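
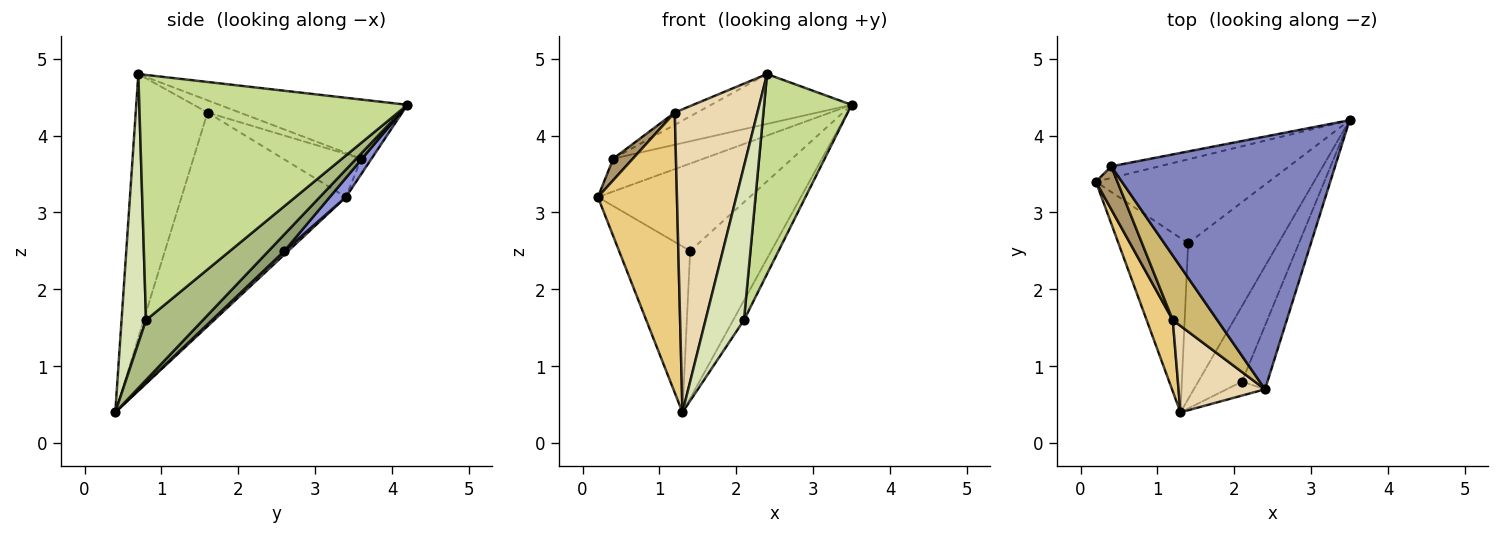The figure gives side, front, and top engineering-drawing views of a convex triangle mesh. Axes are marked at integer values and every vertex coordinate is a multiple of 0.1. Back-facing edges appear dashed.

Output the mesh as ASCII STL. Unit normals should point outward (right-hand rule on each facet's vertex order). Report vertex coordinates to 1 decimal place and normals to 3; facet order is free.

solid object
 facet normal -0.106 0.937 -0.332
  outer loop
   vertex 0.4 3.6 3.7
   vertex 3.5 4.2 4.4
   vertex 0.2 3.4 3.2
  endloop
 endfacet
 facet normal -0.251 0.187 0.950
  outer loop
   vertex 0.4 3.6 3.7
   vertex 2.4 0.7 4.8
   vertex 3.5 4.2 4.4
  endloop
 endfacet
 facet normal 0.077 0.719 -0.690
  outer loop
   vertex 1.4 2.6 2.5
   vertex 0.2 3.4 3.2
   vertex 3.5 4.2 4.4
  endloop
 endfacet
 facet normal 0.037 0.689 -0.724
  outer loop
   vertex 1.4 2.6 2.5
   vertex 1.3 0.4 0.4
   vertex 0.2 3.4 3.2
  endloop
 endfacet
 facet normal 0.132 0.681 -0.720
  outer loop
   vertex 1.4 2.6 2.5
   vertex 3.5 4.2 4.4
   vertex 1.3 0.4 0.4
  endloop
 endfacet
 facet normal 0.799 0.151 -0.583
  outer loop
   vertex 2.1 0.8 1.6
   vertex 1.3 0.4 0.4
   vertex 3.5 4.2 4.4
  endloop
 endfacet
 facet normal 0.946 -0.309 -0.098
  outer loop
   vertex 2.1 0.8 1.6
   vertex 3.5 4.2 4.4
   vertex 2.4 0.7 4.8
  endloop
 endfacet
 facet normal 0.535 -0.841 -0.076
  outer loop
   vertex 2.1 0.8 1.6
   vertex 2.4 0.7 4.8
   vertex 1.3 0.4 0.4
  endloop
 endfacet
 facet normal -0.873 -0.218 0.436
  outer loop
   vertex 1.2 1.6 4.3
   vertex 0.4 3.6 3.7
   vertex 0.2 3.4 3.2
  endloop
 endfacet
 facet normal -0.260 0.181 0.949
  outer loop
   vertex 1.2 1.6 4.3
   vertex 2.4 0.7 4.8
   vertex 0.4 3.6 3.7
  endloop
 endfacet
 facet normal -0.896 -0.431 0.110
  outer loop
   vertex 1.2 1.6 4.3
   vertex 0.2 3.4 3.2
   vertex 1.3 0.4 0.4
  endloop
 endfacet
 facet normal -0.641 -0.738 0.211
  outer loop
   vertex 1.2 1.6 4.3
   vertex 1.3 0.4 0.4
   vertex 2.4 0.7 4.8
  endloop
 endfacet
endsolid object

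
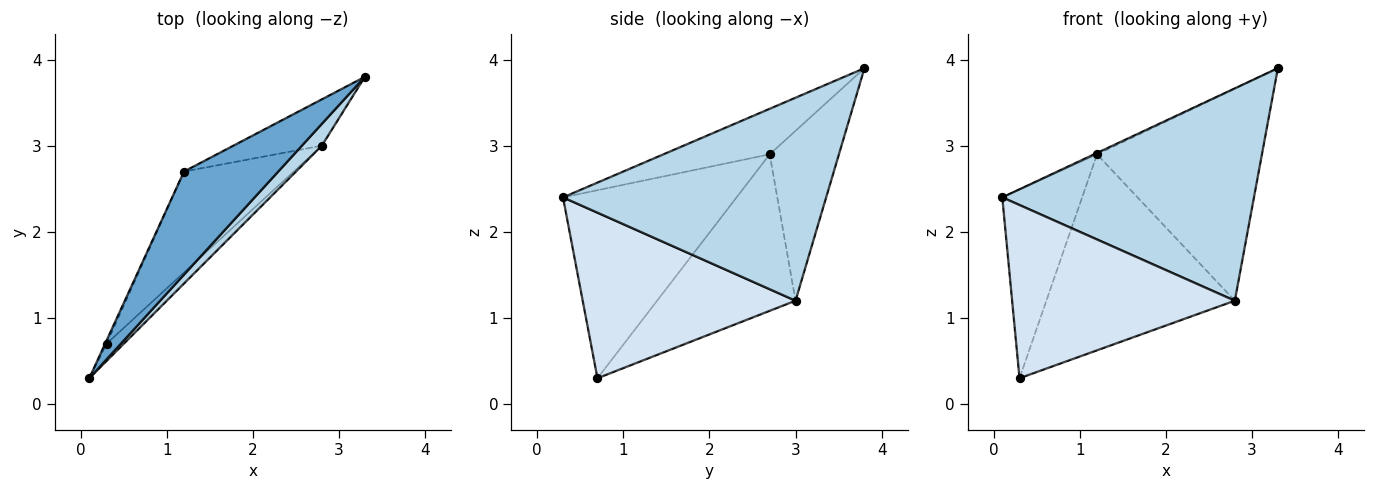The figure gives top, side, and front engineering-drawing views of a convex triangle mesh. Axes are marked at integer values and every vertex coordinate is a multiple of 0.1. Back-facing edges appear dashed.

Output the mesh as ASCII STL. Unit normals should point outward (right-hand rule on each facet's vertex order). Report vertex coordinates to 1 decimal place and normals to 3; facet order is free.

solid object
 facet normal -0.435 0.012 0.900
  outer loop
   vertex 1.2 2.7 2.9
   vertex 0.1 0.3 2.4
   vertex 3.3 3.8 3.9
  endloop
 endfacet
 facet normal -0.908 0.418 -0.007
  outer loop
   vertex 1.2 2.7 2.9
   vertex 0.3 0.7 0.3
   vertex 0.1 0.3 2.4
  endloop
 endfacet
 facet normal 0.721 -0.689 0.071
  outer loop
   vertex 2.8 3.0 1.2
   vertex 3.3 3.8 3.9
   vertex 0.1 0.3 2.4
  endloop
 endfacet
 facet normal 0.689 -0.721 -0.072
  outer loop
   vertex 2.8 3.0 1.2
   vertex 0.1 0.3 2.4
   vertex 0.3 0.7 0.3
  endloop
 endfacet
 facet normal -0.379 0.904 -0.198
  outer loop
   vertex 2.8 3.0 1.2
   vertex 1.2 2.7 2.9
   vertex 3.3 3.8 3.9
  endloop
 endfacet
 facet normal -0.547 0.744 -0.383
  outer loop
   vertex 2.8 3.0 1.2
   vertex 0.3 0.7 0.3
   vertex 1.2 2.7 2.9
  endloop
 endfacet
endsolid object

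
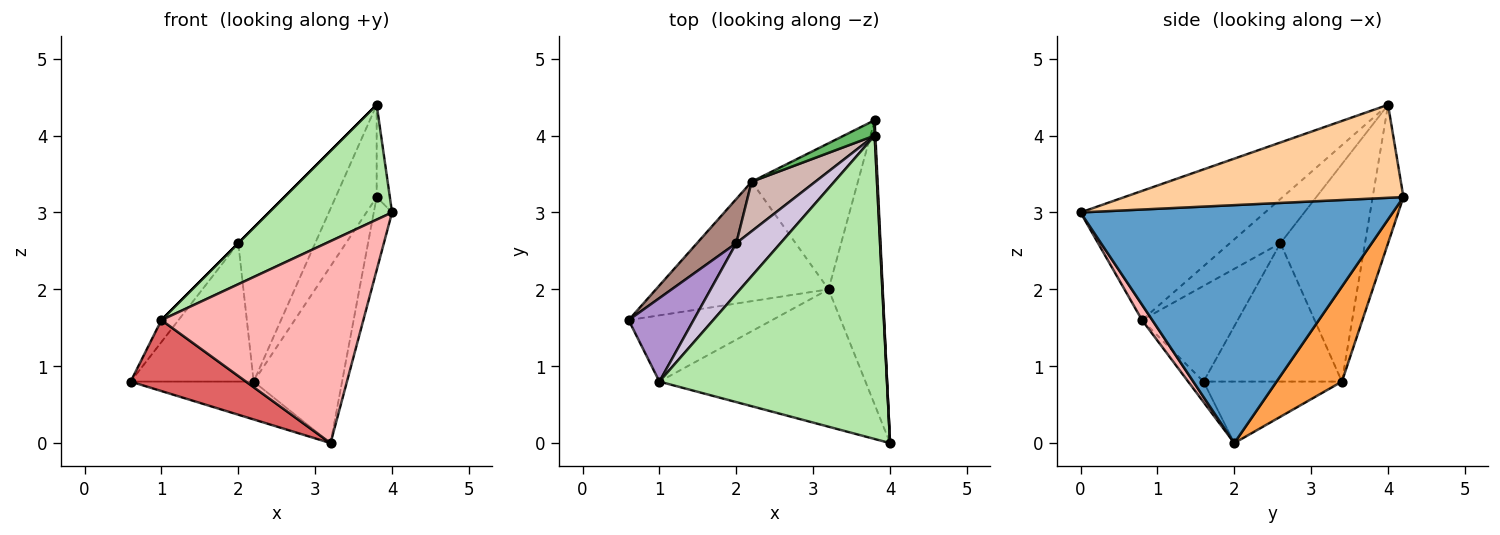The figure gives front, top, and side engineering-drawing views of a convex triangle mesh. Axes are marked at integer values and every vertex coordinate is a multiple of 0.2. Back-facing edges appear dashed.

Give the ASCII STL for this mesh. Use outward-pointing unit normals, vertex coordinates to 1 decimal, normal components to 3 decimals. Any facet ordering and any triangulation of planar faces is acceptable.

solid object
 facet normal 0.973 0.057 -0.222
  outer loop
   vertex 3.2 2.0 0.0
   vertex 3.8 4.2 3.2
   vertex 4.0 0.0 3.0
  endloop
 endfacet
 facet normal -0.322 0.286 -0.903
  outer loop
   vertex 2.2 3.4 0.8
   vertex 3.2 2.0 0.0
   vertex 0.6 1.6 0.8
  endloop
 endfacet
 facet normal 0.495 0.670 -0.553
  outer loop
   vertex 2.2 3.4 0.8
   vertex 3.8 4.2 3.2
   vertex 3.2 2.0 0.0
  endloop
 endfacet
 facet normal 0.999 0.047 0.008
  outer loop
   vertex 3.8 4.0 4.4
   vertex 4.0 0.0 3.0
   vertex 3.8 4.2 3.2
  endloop
 endfacet
 facet normal -0.595 0.793 0.132
  outer loop
   vertex 3.8 4.0 4.4
   vertex 3.8 4.2 3.2
   vertex 2.2 3.4 0.8
  endloop
 endfacet
 facet normal -0.469 -0.313 0.826
  outer loop
   vertex 1.0 0.8 1.6
   vertex 4.0 0.0 3.0
   vertex 3.8 4.0 4.4
  endloop
 endfacet
 facet normal -0.097 -0.728 -0.679
  outer loop
   vertex 1.0 0.8 1.6
   vertex 0.6 1.6 0.8
   vertex 3.2 2.0 0.0
  endloop
 endfacet
 facet normal 0.042 -0.826 -0.562
  outer loop
   vertex 1.0 0.8 1.6
   vertex 3.2 2.0 0.0
   vertex 4.0 0.0 3.0
  endloop
 endfacet
 facet normal -0.819 0.146 0.555
  outer loop
   vertex 2.0 2.6 2.6
   vertex 0.6 1.6 0.8
   vertex 1.0 0.8 1.6
  endloop
 endfacet
 facet normal -0.707 0.000 0.707
  outer loop
   vertex 2.0 2.6 2.6
   vertex 1.0 0.8 1.6
   vertex 3.8 4.0 4.4
  endloop
 endfacet
 facet normal -0.731 0.650 0.208
  outer loop
   vertex 2.0 2.6 2.6
   vertex 2.2 3.4 0.8
   vertex 0.6 1.6 0.8
  endloop
 endfacet
 facet normal -0.723 0.657 0.212
  outer loop
   vertex 2.0 2.6 2.6
   vertex 3.8 4.0 4.4
   vertex 2.2 3.4 0.8
  endloop
 endfacet
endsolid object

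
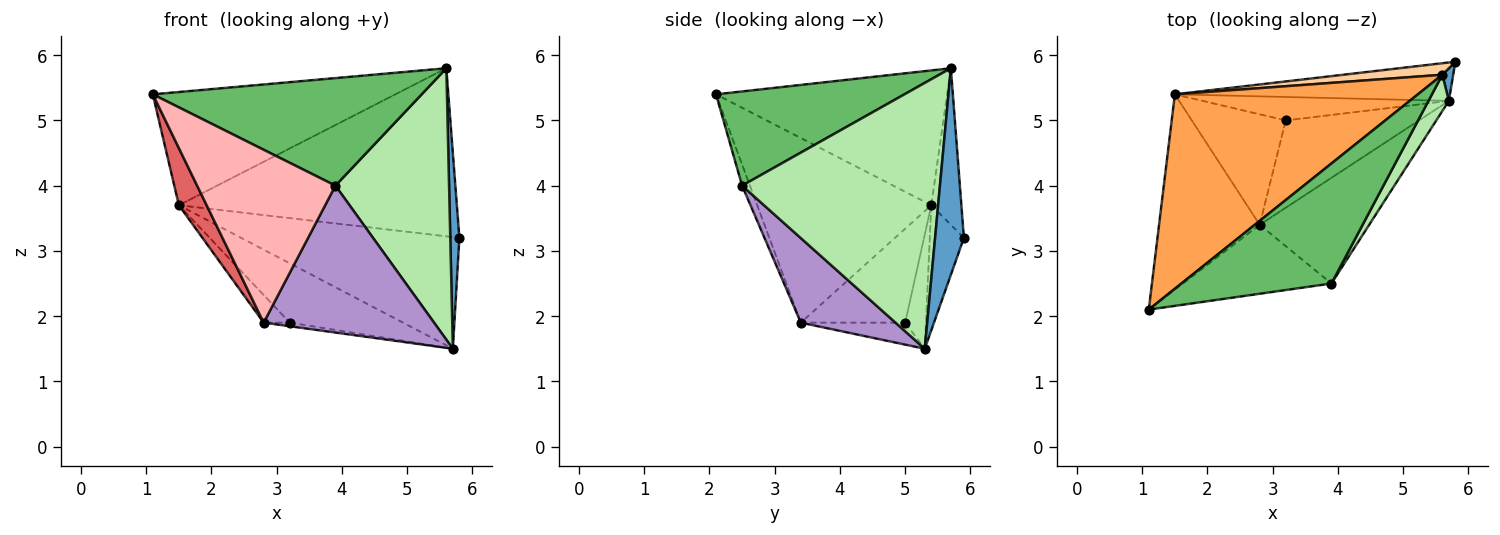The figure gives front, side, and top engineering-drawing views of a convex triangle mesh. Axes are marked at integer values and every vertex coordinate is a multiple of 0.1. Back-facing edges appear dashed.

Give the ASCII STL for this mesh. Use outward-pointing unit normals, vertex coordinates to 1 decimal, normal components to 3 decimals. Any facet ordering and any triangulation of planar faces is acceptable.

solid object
 facet normal 0.952 -0.301 0.050
  outer loop
   vertex 5.6 5.7 5.8
   vertex 5.7 5.3 1.5
   vertex 5.8 5.9 3.2
  endloop
 endfacet
 facet normal -0.146 0.936 -0.322
  outer loop
   vertex 1.5 5.4 3.7
   vertex 5.8 5.9 3.2
   vertex 5.7 5.3 1.5
  endloop
 endfacet
 facet normal -0.432 0.454 0.779
  outer loop
   vertex 1.5 5.4 3.7
   vertex 1.1 2.1 5.4
   vertex 5.6 5.7 5.8
  endloop
 endfacet
 facet normal -0.107 0.992 0.068
  outer loop
   vertex 1.5 5.4 3.7
   vertex 5.6 5.7 5.8
   vertex 5.8 5.9 3.2
  endloop
 endfacet
 facet normal 0.424 -0.605 0.675
  outer loop
   vertex 3.9 2.5 4.0
   vertex 5.6 5.7 5.8
   vertex 1.1 2.1 5.4
  endloop
 endfacet
 facet normal 0.865 -0.497 0.066
  outer loop
   vertex 3.9 2.5 4.0
   vertex 5.7 5.3 1.5
   vertex 5.6 5.7 5.8
  endloop
 endfacet
 facet normal -0.870 -0.139 -0.474
  outer loop
   vertex 2.8 3.4 1.9
   vertex 1.1 2.1 5.4
   vertex 1.5 5.4 3.7
  endloop
 endfacet
 facet normal -0.053 -0.928 -0.370
  outer loop
   vertex 2.8 3.4 1.9
   vertex 3.9 2.5 4.0
   vertex 1.1 2.1 5.4
  endloop
 endfacet
 facet normal 0.411 -0.740 -0.532
  outer loop
   vertex 2.8 3.4 1.9
   vertex 5.7 5.3 1.5
   vertex 3.9 2.5 4.0
  endloop
 endfacet
 facet normal -0.168 0.917 -0.362
  outer loop
   vertex 3.2 5.0 1.9
   vertex 1.5 5.4 3.7
   vertex 5.7 5.3 1.5
  endloop
 endfacet
 facet normal -0.163 0.041 -0.986
  outer loop
   vertex 3.2 5.0 1.9
   vertex 5.7 5.3 1.5
   vertex 2.8 3.4 1.9
  endloop
 endfacet
 facet normal -0.696 0.174 -0.696
  outer loop
   vertex 3.2 5.0 1.9
   vertex 2.8 3.4 1.9
   vertex 1.5 5.4 3.7
  endloop
 endfacet
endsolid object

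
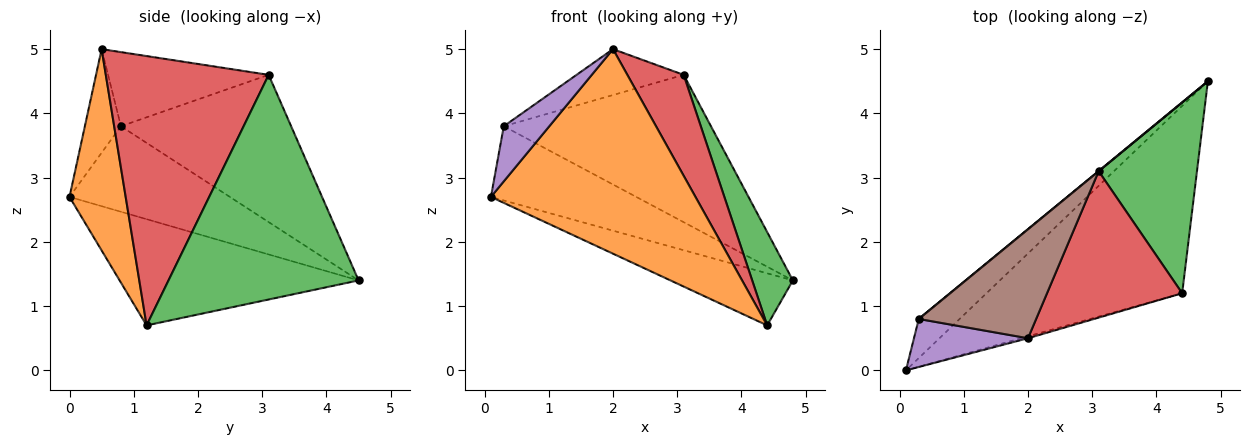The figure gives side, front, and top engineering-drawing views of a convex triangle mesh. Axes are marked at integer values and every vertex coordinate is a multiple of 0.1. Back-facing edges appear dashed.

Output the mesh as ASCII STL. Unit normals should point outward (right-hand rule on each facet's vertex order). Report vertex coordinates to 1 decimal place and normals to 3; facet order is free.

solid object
 facet normal -0.463 0.237 -0.854
  outer loop
   vertex 4.4 1.2 0.7
   vertex 0.1 0.0 2.7
   vertex 4.8 4.5 1.4
  endloop
 endfacet
 facet normal 0.265 -0.964 -0.009
  outer loop
   vertex 2.0 0.5 5.0
   vertex 0.1 0.0 2.7
   vertex 4.4 1.2 0.7
  endloop
 endfacet
 facet normal 0.899 -0.192 0.393
  outer loop
   vertex 3.1 3.1 4.6
   vertex 4.4 1.2 0.7
   vertex 4.8 4.5 1.4
  endloop
 endfacet
 facet normal 0.854 -0.295 0.429
  outer loop
   vertex 3.1 3.1 4.6
   vertex 2.0 0.5 5.0
   vertex 4.4 1.2 0.7
  endloop
 endfacet
 facet normal -0.512 -0.647 0.564
  outer loop
   vertex 0.3 0.8 3.8
   vertex 0.1 0.0 2.7
   vertex 2.0 0.5 5.0
  endloop
 endfacet
 facet normal -0.503 0.335 0.797
  outer loop
   vertex 0.3 0.8 3.8
   vertex 2.0 0.5 5.0
   vertex 3.1 3.1 4.6
  endloop
 endfacet
 facet normal -0.698 0.633 -0.333
  outer loop
   vertex 0.3 0.8 3.8
   vertex 4.8 4.5 1.4
   vertex 0.1 0.0 2.7
  endloop
 endfacet
 facet normal -0.635 0.773 0.001
  outer loop
   vertex 0.3 0.8 3.8
   vertex 3.1 3.1 4.6
   vertex 4.8 4.5 1.4
  endloop
 endfacet
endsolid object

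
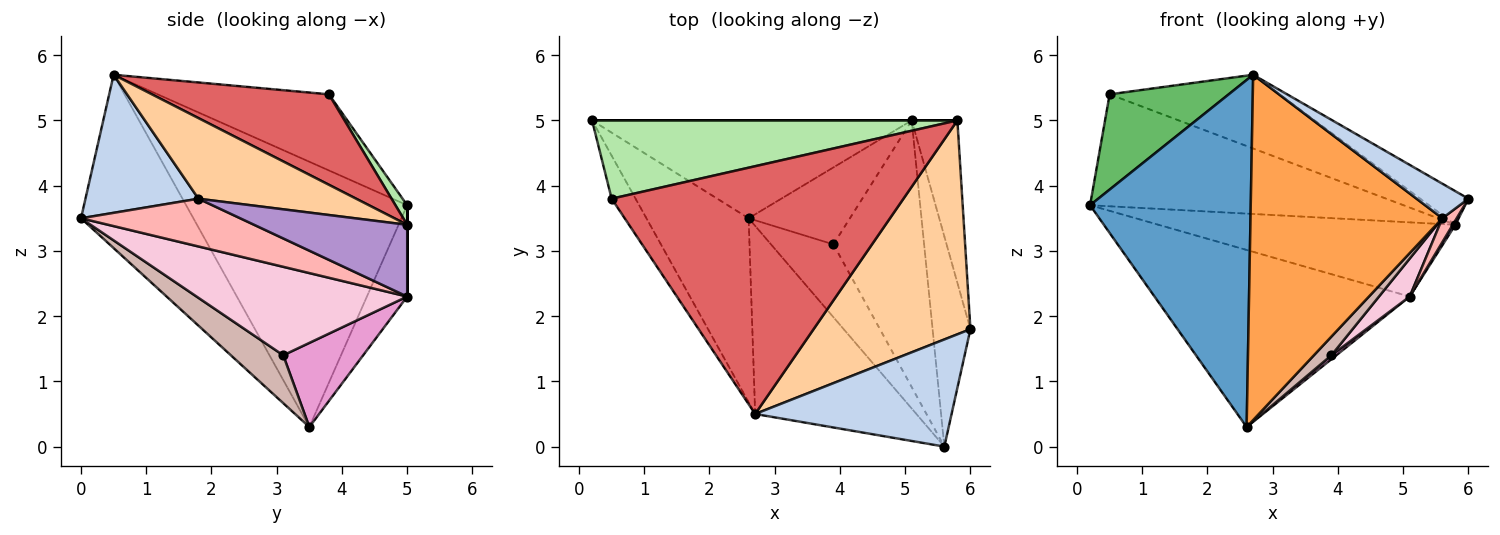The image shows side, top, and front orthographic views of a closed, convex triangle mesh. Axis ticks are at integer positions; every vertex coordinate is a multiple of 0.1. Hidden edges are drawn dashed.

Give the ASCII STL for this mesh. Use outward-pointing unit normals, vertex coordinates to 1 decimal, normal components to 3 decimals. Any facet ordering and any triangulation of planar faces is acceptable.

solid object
 facet normal -0.772 -0.561 -0.298
  outer loop
   vertex 2.6 3.5 0.3
   vertex 2.7 0.5 5.7
   vertex 0.2 5.0 3.7
  endloop
 endfacet
 facet normal 0.556 -0.255 0.791
  outer loop
   vertex 5.6 0.0 3.5
   vertex 6.0 1.8 3.8
   vertex 2.7 0.5 5.7
  endloop
 endfacet
 facet normal -0.457 -0.781 -0.425
  outer loop
   vertex 5.6 0.0 3.5
   vertex 2.7 0.5 5.7
   vertex 2.6 3.5 0.3
  endloop
 endfacet
 facet normal 0.453 0.138 0.881
  outer loop
   vertex 5.8 5.0 3.4
   vertex 2.7 0.5 5.7
   vertex 6.0 1.8 3.8
  endloop
 endfacet
 facet normal -0.795 -0.553 -0.250
  outer loop
   vertex 0.5 3.8 5.4
   vertex 0.2 5.0 3.7
   vertex 2.7 0.5 5.7
  endloop
 endfacet
 facet normal 0.031 0.819 0.573
  outer loop
   vertex 0.5 3.8 5.4
   vertex 5.8 5.0 3.4
   vertex 0.2 5.0 3.7
  endloop
 endfacet
 facet normal 0.285 0.273 0.919
  outer loop
   vertex 0.5 3.8 5.4
   vertex 2.7 0.5 5.7
   vertex 5.8 5.0 3.4
  endloop
 endfacet
 facet normal 0.782 -0.070 -0.619
  outer loop
   vertex 5.1 5.0 2.3
   vertex 6.0 1.8 3.8
   vertex 5.6 0.0 3.5
  endloop
 endfacet
 facet normal 0.844 -0.014 -0.537
  outer loop
   vertex 5.1 5.0 2.3
   vertex 5.8 5.0 3.4
   vertex 6.0 1.8 3.8
  endloop
 endfacet
 facet normal -0.137 0.867 -0.479
  outer loop
   vertex 5.1 5.0 2.3
   vertex 2.6 3.5 0.3
   vertex 0.2 5.0 3.7
  endloop
 endfacet
 facet normal 0.000 1.000 0.000
  outer loop
   vertex 5.1 5.0 2.3
   vertex 0.2 5.0 3.7
   vertex 5.8 5.0 3.4
  endloop
 endfacet
 facet normal 0.596 -0.200 -0.777
  outer loop
   vertex 3.9 3.1 1.4
   vertex 5.6 0.0 3.5
   vertex 2.6 3.5 0.3
  endloop
 endfacet
 facet normal 0.638 -0.039 -0.769
  outer loop
   vertex 3.9 3.1 1.4
   vertex 2.6 3.5 0.3
   vertex 5.1 5.0 2.3
  endloop
 endfacet
 facet normal 0.695 -0.101 -0.712
  outer loop
   vertex 3.9 3.1 1.4
   vertex 5.1 5.0 2.3
   vertex 5.6 0.0 3.5
  endloop
 endfacet
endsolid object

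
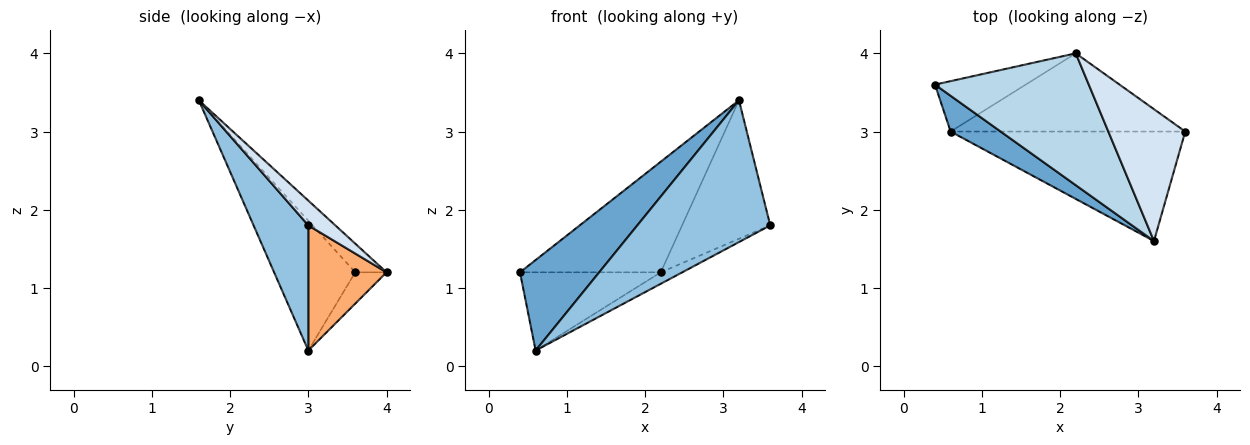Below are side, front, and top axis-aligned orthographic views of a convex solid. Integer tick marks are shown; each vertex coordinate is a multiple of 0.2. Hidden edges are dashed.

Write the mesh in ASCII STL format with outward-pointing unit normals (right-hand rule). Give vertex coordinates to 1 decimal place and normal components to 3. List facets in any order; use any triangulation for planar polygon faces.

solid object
 facet normal -0.690 -0.673 0.266
  outer loop
   vertex 0.6 3.0 0.2
   vertex 3.2 1.6 3.4
   vertex 0.4 3.6 1.2
  endloop
 endfacet
 facet normal 0.310 -0.753 -0.581
  outer loop
   vertex 0.6 3.0 0.2
   vertex 3.6 3.0 1.8
   vertex 3.2 1.6 3.4
  endloop
 endfacet
 facet normal -0.141 0.636 0.758
  outer loop
   vertex 2.2 4.0 1.2
   vertex 0.4 3.6 1.2
   vertex 3.2 1.6 3.4
  endloop
 endfacet
 facet normal 0.217 0.707 0.673
  outer loop
   vertex 2.2 4.0 1.2
   vertex 3.2 1.6 3.4
   vertex 3.6 3.0 1.8
  endloop
 endfacet
 facet normal -0.184 0.826 -0.532
  outer loop
   vertex 2.2 4.0 1.2
   vertex 0.6 3.0 0.2
   vertex 0.4 3.6 1.2
  endloop
 endfacet
 facet normal 0.467 0.128 -0.875
  outer loop
   vertex 2.2 4.0 1.2
   vertex 3.6 3.0 1.8
   vertex 0.6 3.0 0.2
  endloop
 endfacet
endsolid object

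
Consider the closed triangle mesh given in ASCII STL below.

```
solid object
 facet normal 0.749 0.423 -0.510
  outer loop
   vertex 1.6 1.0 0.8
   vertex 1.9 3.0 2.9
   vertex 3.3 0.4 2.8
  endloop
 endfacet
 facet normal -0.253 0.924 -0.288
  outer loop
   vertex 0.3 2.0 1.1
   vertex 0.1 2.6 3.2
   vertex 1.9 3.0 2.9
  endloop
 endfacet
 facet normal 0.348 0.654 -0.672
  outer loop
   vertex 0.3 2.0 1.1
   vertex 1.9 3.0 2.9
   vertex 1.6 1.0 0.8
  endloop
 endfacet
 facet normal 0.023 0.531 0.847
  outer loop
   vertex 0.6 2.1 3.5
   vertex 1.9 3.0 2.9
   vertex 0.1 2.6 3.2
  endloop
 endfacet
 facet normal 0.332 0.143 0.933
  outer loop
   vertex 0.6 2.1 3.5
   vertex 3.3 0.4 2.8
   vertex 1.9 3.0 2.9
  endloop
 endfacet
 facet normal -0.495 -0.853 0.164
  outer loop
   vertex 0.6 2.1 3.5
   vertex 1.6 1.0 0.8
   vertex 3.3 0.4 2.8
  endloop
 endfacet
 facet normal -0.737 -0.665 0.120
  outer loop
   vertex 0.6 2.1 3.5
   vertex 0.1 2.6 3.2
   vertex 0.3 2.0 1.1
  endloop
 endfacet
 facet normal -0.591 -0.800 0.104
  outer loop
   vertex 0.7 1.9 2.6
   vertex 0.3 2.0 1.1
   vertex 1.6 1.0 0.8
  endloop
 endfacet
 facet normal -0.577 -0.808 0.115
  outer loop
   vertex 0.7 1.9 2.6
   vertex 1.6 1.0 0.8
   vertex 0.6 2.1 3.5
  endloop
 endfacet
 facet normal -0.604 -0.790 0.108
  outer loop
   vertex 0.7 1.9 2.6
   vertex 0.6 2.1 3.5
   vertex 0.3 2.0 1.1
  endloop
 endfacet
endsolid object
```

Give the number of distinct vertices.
7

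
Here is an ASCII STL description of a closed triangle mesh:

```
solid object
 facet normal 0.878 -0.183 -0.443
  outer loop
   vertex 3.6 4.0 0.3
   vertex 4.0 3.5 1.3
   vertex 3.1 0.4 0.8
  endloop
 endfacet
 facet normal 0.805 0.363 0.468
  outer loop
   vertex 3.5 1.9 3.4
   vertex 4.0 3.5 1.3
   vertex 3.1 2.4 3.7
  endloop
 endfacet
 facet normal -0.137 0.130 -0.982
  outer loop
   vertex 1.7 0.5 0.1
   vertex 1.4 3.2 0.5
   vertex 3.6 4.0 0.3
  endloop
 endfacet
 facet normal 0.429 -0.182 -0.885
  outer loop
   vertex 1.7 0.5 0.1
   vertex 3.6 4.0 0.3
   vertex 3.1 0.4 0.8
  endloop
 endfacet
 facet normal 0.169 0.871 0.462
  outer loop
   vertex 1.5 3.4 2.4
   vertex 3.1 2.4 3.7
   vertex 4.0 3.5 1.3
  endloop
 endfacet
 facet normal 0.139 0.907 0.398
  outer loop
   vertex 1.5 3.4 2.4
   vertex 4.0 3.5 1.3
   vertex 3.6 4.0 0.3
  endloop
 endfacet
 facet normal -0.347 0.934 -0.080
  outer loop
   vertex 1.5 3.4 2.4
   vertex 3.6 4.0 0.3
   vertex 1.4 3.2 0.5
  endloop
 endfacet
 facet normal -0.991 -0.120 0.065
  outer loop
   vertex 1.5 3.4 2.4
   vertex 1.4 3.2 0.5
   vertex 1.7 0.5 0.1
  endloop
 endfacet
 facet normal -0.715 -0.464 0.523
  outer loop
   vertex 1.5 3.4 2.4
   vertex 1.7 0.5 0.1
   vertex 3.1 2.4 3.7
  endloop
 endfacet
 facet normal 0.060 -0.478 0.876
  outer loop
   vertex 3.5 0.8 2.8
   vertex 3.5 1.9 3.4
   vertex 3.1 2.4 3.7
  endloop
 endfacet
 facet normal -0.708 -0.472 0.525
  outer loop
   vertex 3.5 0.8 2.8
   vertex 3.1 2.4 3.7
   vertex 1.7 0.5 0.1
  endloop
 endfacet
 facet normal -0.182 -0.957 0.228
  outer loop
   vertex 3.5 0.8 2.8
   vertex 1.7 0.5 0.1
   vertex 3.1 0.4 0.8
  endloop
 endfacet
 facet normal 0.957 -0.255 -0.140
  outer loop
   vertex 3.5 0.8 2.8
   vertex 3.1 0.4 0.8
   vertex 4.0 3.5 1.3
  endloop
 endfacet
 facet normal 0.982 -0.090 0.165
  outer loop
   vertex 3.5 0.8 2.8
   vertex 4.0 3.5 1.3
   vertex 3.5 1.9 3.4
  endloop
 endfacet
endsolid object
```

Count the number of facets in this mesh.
14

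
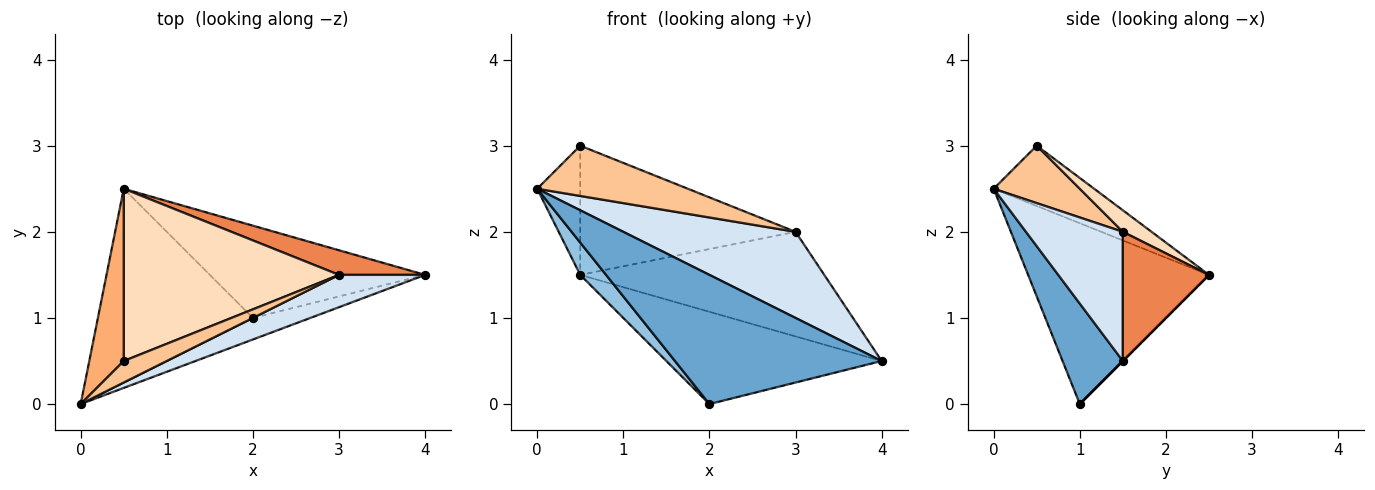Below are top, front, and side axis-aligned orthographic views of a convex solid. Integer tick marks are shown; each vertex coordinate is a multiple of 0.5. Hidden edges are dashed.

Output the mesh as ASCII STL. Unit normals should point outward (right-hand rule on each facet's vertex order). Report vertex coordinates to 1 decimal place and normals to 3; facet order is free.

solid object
 facet normal 0.276 -0.948 -0.158
  outer loop
   vertex 2.0 1.0 0.0
   vertex 4.0 1.5 0.5
   vertex 0.0 0.0 2.5
  endloop
 endfacet
 facet normal -0.755 -0.108 -0.647
  outer loop
   vertex 2.0 1.0 0.0
   vertex 0.0 0.0 2.5
   vertex 0.5 2.5 1.5
  endloop
 endfacet
 facet normal 0.000 0.707 -0.707
  outer loop
   vertex 2.0 1.0 0.0
   vertex 0.5 2.5 1.5
   vertex 4.0 1.5 0.5
  endloop
 endfacet
 facet normal 0.466 -0.828 0.311
  outer loop
   vertex 3.0 1.5 2.0
   vertex 0.0 0.0 2.5
   vertex 4.0 1.5 0.5
  endloop
 endfacet
 facet normal 0.325 0.921 0.217
  outer loop
   vertex 3.0 1.5 2.0
   vertex 4.0 1.5 0.5
   vertex 0.5 2.5 1.5
  endloop
 endfacet
 facet normal -0.814 0.349 0.465
  outer loop
   vertex 0.5 0.5 3.0
   vertex 0.5 2.5 1.5
   vertex 0.0 0.0 2.5
  endloop
 endfacet
 facet normal 0.465 -0.814 0.349
  outer loop
   vertex 0.5 0.5 3.0
   vertex 0.0 0.0 2.5
   vertex 3.0 1.5 2.0
  endloop
 endfacet
 facet normal 0.080 0.598 0.797
  outer loop
   vertex 0.5 0.5 3.0
   vertex 3.0 1.5 2.0
   vertex 0.5 2.5 1.5
  endloop
 endfacet
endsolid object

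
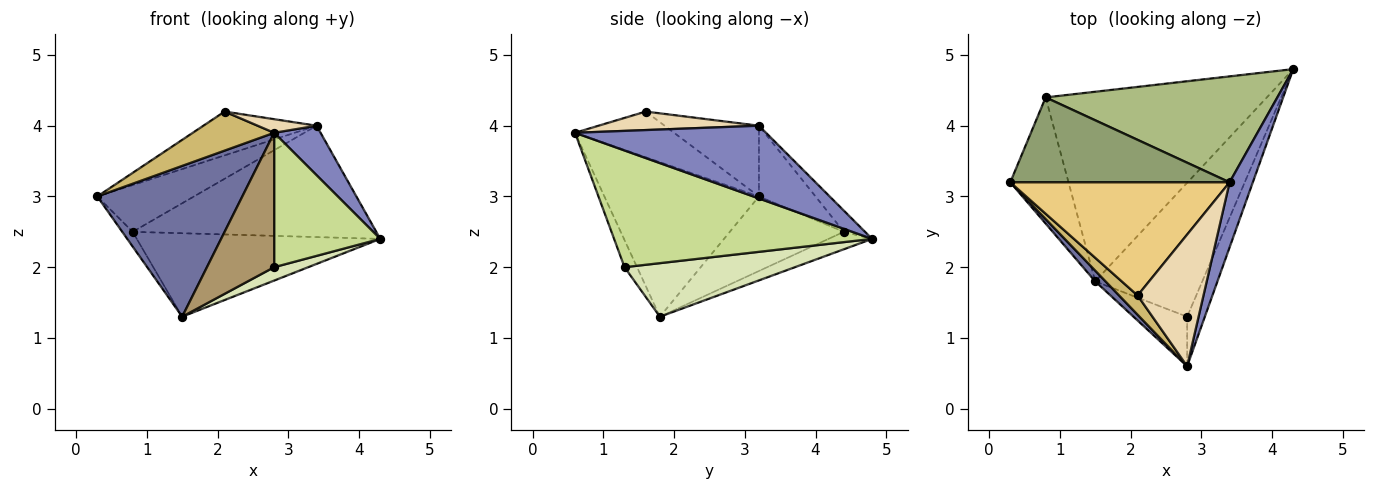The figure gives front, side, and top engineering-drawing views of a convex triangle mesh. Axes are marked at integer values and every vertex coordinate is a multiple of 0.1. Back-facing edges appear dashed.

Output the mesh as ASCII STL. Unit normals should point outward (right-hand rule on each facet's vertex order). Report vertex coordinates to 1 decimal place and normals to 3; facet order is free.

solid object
 facet normal -0.728 -0.683 0.049
  outer loop
   vertex 1.5 1.8 1.3
   vertex 2.8 0.6 3.9
   vertex 0.3 3.2 3.0
  endloop
 endfacet
 facet normal 0.928 -0.226 0.296
  outer loop
   vertex 3.4 3.2 4.0
   vertex 2.8 0.6 3.9
   vertex 4.3 4.8 2.4
  endloop
 endfacet
 facet normal -0.786 0.072 -0.614
  outer loop
   vertex 0.8 4.4 2.5
   vertex 1.5 1.8 1.3
   vertex 0.3 3.2 3.0
  endloop
 endfacet
 facet normal -0.072 0.402 -0.913
  outer loop
   vertex 0.8 4.4 2.5
   vertex 4.3 4.8 2.4
   vertex 1.5 1.8 1.3
  endloop
 endfacet
 facet normal -0.272 0.464 0.843
  outer loop
   vertex 0.8 4.4 2.5
   vertex 0.3 3.2 3.0
   vertex 3.4 3.2 4.0
  endloop
 endfacet
 facet normal -0.063 0.723 0.688
  outer loop
   vertex 0.8 4.4 2.5
   vertex 3.4 3.2 4.0
   vertex 4.3 4.8 2.4
  endloop
 endfacet
 facet normal 0.916 -0.377 -0.139
  outer loop
   vertex 2.8 1.3 2.0
   vertex 4.3 4.8 2.4
   vertex 2.8 0.6 3.9
  endloop
 endfacet
 facet normal 0.445 -0.089 -0.891
  outer loop
   vertex 2.8 1.3 2.0
   vertex 1.5 1.8 1.3
   vertex 4.3 4.8 2.4
  endloop
 endfacet
 facet normal -0.172 -0.924 -0.341
  outer loop
   vertex 2.8 1.3 2.0
   vertex 2.8 0.6 3.9
   vertex 1.5 1.8 1.3
  endloop
 endfacet
 facet normal -0.737 -0.606 0.299
  outer loop
   vertex 2.1 1.6 4.2
   vertex 0.3 3.2 3.0
   vertex 2.8 0.6 3.9
  endloop
 endfacet
 facet normal -0.288 0.346 0.893
  outer loop
   vertex 2.1 1.6 4.2
   vertex 3.4 3.2 4.0
   vertex 0.3 3.2 3.0
  endloop
 endfacet
 facet normal 0.269 -0.099 0.958
  outer loop
   vertex 2.1 1.6 4.2
   vertex 2.8 0.6 3.9
   vertex 3.4 3.2 4.0
  endloop
 endfacet
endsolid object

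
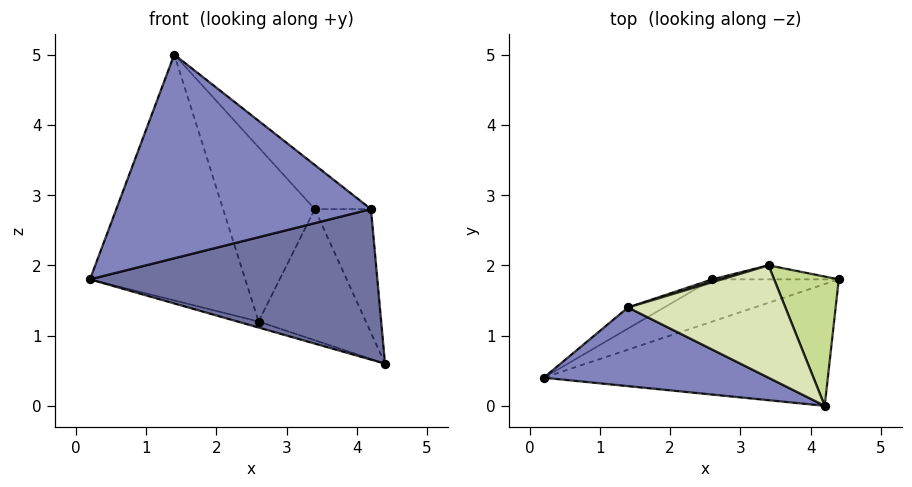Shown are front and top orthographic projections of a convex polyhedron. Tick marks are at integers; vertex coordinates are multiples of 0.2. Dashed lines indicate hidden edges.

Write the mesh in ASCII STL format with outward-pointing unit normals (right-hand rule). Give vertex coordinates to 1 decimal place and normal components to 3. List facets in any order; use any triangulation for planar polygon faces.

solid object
 facet normal 0.079 -0.775 -0.627
  outer loop
   vertex 4.2 0.0 2.8
   vertex 0.2 0.4 1.8
   vertex 4.4 1.8 0.6
  endloop
 endfacet
 facet normal -0.180 -0.918 0.354
  outer loop
   vertex 1.4 1.4 5.0
   vertex 0.2 0.4 1.8
   vertex 4.2 0.0 2.8
  endloop
 endfacet
 facet normal -0.313 0.134 -0.940
  outer loop
   vertex 2.6 1.8 1.2
   vertex 4.4 1.8 0.6
   vertex 0.2 0.4 1.8
  endloop
 endfacet
 facet normal -0.516 0.853 -0.073
  outer loop
   vertex 2.6 1.8 1.2
   vertex 0.2 0.4 1.8
   vertex 1.4 1.4 5.0
  endloop
 endfacet
 facet normal -0.035 0.994 -0.106
  outer loop
   vertex 3.4 2.0 2.8
   vertex 4.4 1.8 0.6
   vertex 2.6 1.8 1.2
  endloop
 endfacet
 facet normal -0.272 0.962 0.016
  outer loop
   vertex 3.4 2.0 2.8
   vertex 2.6 1.8 1.2
   vertex 1.4 1.4 5.0
  endloop
 endfacet
 facet normal 0.866 0.346 0.362
  outer loop
   vertex 3.4 2.0 2.8
   vertex 4.2 0.0 2.8
   vertex 4.4 1.8 0.6
  endloop
 endfacet
 facet normal 0.675 0.270 0.687
  outer loop
   vertex 3.4 2.0 2.8
   vertex 1.4 1.4 5.0
   vertex 4.2 0.0 2.8
  endloop
 endfacet
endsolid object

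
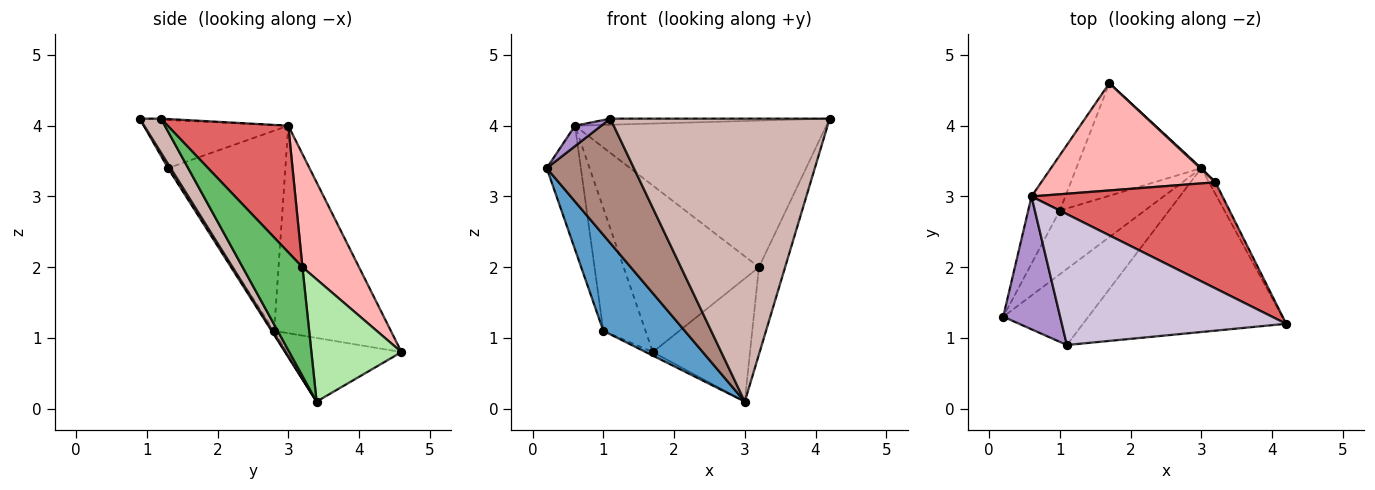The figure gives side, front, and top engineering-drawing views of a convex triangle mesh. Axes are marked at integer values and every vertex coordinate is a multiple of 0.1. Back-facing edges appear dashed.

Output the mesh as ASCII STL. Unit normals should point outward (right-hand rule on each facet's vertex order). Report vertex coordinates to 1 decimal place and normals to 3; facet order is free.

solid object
 facet normal -0.026 -0.833 -0.552
  outer loop
   vertex 1.0 2.8 1.1
   vertex 3.0 3.4 0.1
   vertex 0.2 1.3 3.4
  endloop
 endfacet
 facet normal -0.454 0.028 -0.891
  outer loop
   vertex 1.0 2.8 1.1
   vertex 1.7 4.6 0.8
   vertex 3.0 3.4 0.1
  endloop
 endfacet
 facet normal -0.949 0.276 -0.150
  outer loop
   vertex 1.0 2.8 1.1
   vertex 0.2 1.3 3.4
   vertex 0.6 3.0 4.0
  endloop
 endfacet
 facet normal -0.930 0.336 -0.151
  outer loop
   vertex 1.0 2.8 1.1
   vertex 0.6 3.0 4.0
   vertex 1.7 4.6 0.8
  endloop
 endfacet
 facet normal 0.915 0.401 -0.054
  outer loop
   vertex 3.2 3.2 2.0
   vertex 4.2 1.2 4.1
   vertex 3.0 3.4 0.1
  endloop
 endfacet
 facet normal 0.680 0.733 0.006
  outer loop
   vertex 3.2 3.2 2.0
   vertex 3.0 3.4 0.1
   vertex 1.7 4.6 0.8
  endloop
 endfacet
 facet normal 0.362 0.755 0.547
  outer loop
   vertex 3.2 3.2 2.0
   vertex 0.6 3.0 4.0
   vertex 4.2 1.2 4.1
  endloop
 endfacet
 facet normal 0.332 0.793 0.511
  outer loop
   vertex 3.2 3.2 2.0
   vertex 1.7 4.6 0.8
   vertex 0.6 3.0 4.0
  endloop
 endfacet
 facet normal -0.642 -0.117 0.758
  outer loop
   vertex 1.1 0.9 4.1
   vertex 0.6 3.0 4.0
   vertex 0.2 1.3 3.4
  endloop
 endfacet
 facet normal -0.004 0.046 0.999
  outer loop
   vertex 1.1 0.9 4.1
   vertex 4.2 1.2 4.1
   vertex 0.6 3.0 4.0
  endloop
 endfacet
 facet normal 0.026 -0.853 -0.521
  outer loop
   vertex 1.1 0.9 4.1
   vertex 0.2 1.3 3.4
   vertex 3.0 3.4 0.1
  endloop
 endfacet
 facet normal 0.083 -0.862 -0.499
  outer loop
   vertex 1.1 0.9 4.1
   vertex 3.0 3.4 0.1
   vertex 4.2 1.2 4.1
  endloop
 endfacet
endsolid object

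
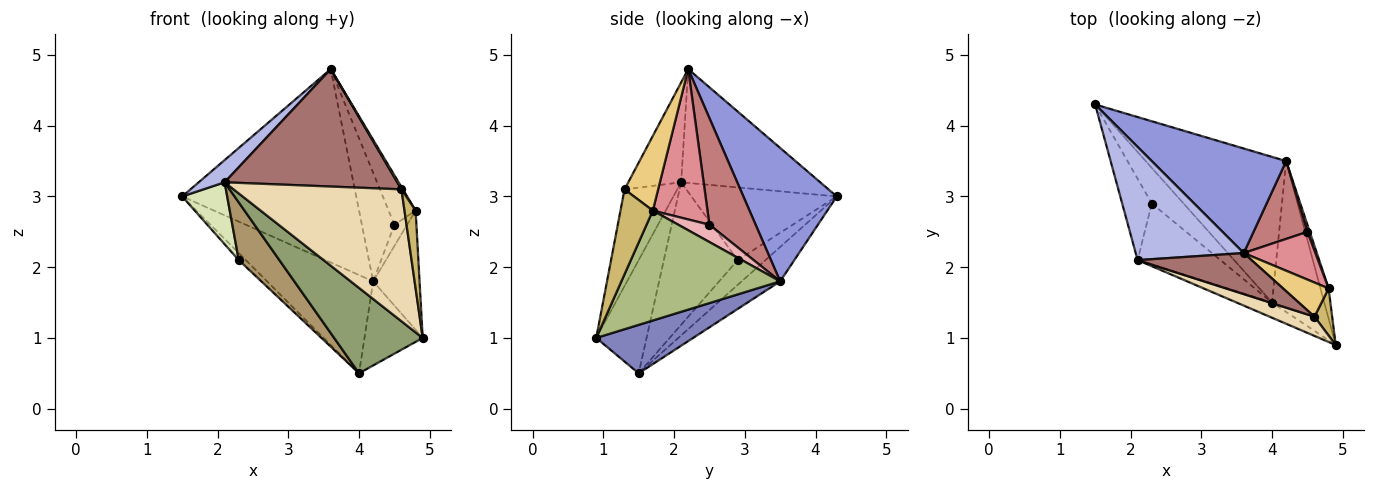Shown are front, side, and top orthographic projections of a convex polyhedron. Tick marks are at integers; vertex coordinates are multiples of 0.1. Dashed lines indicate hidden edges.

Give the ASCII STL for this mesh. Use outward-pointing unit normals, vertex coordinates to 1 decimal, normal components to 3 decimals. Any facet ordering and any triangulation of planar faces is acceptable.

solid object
 facet normal -0.199 0.548 -0.813
  outer loop
   vertex 4.2 3.5 1.8
   vertex 4.0 1.5 0.5
   vertex 1.5 4.3 3.0
  endloop
 endfacet
 facet normal 0.629 0.378 -0.679
  outer loop
   vertex 4.2 3.5 1.8
   vertex 4.9 0.9 1.0
   vertex 4.0 1.5 0.5
  endloop
 endfacet
 facet normal 0.427 0.796 0.430
  outer loop
   vertex 4.2 3.5 1.8
   vertex 1.5 4.3 3.0
   vertex 3.6 2.2 4.8
  endloop
 endfacet
 facet normal -0.719 -0.134 0.682
  outer loop
   vertex 2.1 2.1 3.2
   vertex 3.6 2.2 4.8
   vertex 1.5 4.3 3.0
  endloop
 endfacet
 facet normal -0.488 -0.859 -0.153
  outer loop
   vertex 2.1 2.1 3.2
   vertex 4.0 1.5 0.5
   vertex 4.9 0.9 1.0
  endloop
 endfacet
 facet normal 0.957 0.280 -0.071
  outer loop
   vertex 4.8 1.7 2.8
   vertex 4.9 0.9 1.0
   vertex 4.2 3.5 1.8
  endloop
 endfacet
 facet normal -0.607 0.155 -0.780
  outer loop
   vertex 2.3 2.9 2.1
   vertex 1.5 4.3 3.0
   vertex 4.0 1.5 0.5
  endloop
 endfacet
 facet normal -0.890 -0.276 -0.362
  outer loop
   vertex 2.3 2.9 2.1
   vertex 2.1 2.1 3.2
   vertex 1.5 4.3 3.0
  endloop
 endfacet
 facet normal -0.781 -0.429 -0.454
  outer loop
   vertex 2.3 2.9 2.1
   vertex 4.0 1.5 0.5
   vertex 2.1 2.1 3.2
  endloop
 endfacet
 facet normal 0.928 -0.319 0.193
  outer loop
   vertex 4.6 1.3 3.1
   vertex 4.9 0.9 1.0
   vertex 4.8 1.7 2.8
  endloop
 endfacet
 facet normal 0.853 -0.036 0.521
  outer loop
   vertex 4.6 1.3 3.1
   vertex 4.8 1.7 2.8
   vertex 3.6 2.2 4.8
  endloop
 endfacet
 facet normal -0.297 -0.945 0.138
  outer loop
   vertex 4.6 1.3 3.1
   vertex 2.1 2.1 3.2
   vertex 4.9 0.9 1.0
  endloop
 endfacet
 facet normal -0.278 -0.907 0.317
  outer loop
   vertex 4.6 1.3 3.1
   vertex 3.6 2.2 4.8
   vertex 2.1 2.1 3.2
  endloop
 endfacet
 facet normal 0.756 0.532 0.382
  outer loop
   vertex 4.5 2.5 2.6
   vertex 4.2 3.5 1.8
   vertex 3.6 2.2 4.8
  endloop
 endfacet
 facet normal 0.824 0.407 0.393
  outer loop
   vertex 4.5 2.5 2.6
   vertex 3.6 2.2 4.8
   vertex 4.8 1.7 2.8
  endloop
 endfacet
 facet normal 0.918 0.376 0.125
  outer loop
   vertex 4.5 2.5 2.6
   vertex 4.8 1.7 2.8
   vertex 4.2 3.5 1.8
  endloop
 endfacet
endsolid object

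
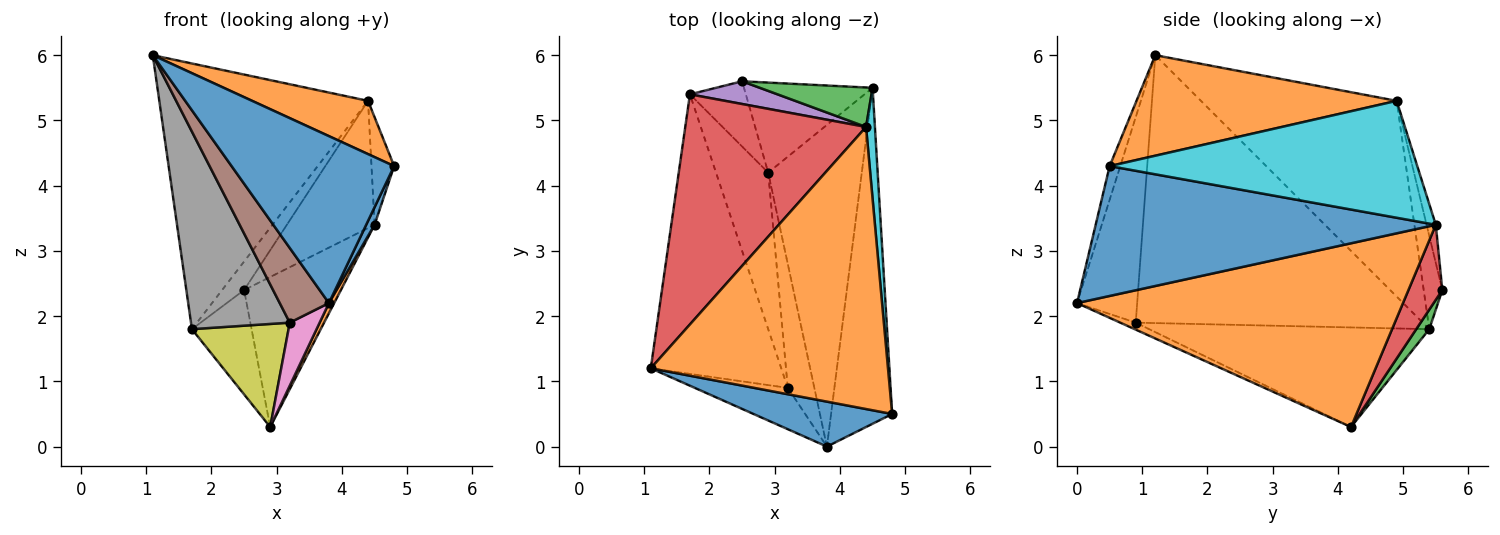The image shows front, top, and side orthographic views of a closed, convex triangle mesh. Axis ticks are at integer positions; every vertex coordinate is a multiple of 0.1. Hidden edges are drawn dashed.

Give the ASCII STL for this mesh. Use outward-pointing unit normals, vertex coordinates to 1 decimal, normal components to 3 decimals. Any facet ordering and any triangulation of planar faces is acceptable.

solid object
 facet normal -0.063 -0.964 0.259
  outer loop
   vertex 3.8 0.0 2.2
   vertex 4.8 0.5 4.3
   vertex 1.1 1.2 6.0
  endloop
 endfacet
 facet normal 0.384 -0.171 0.907
  outer loop
   vertex 4.4 4.9 5.3
   vertex 1.1 1.2 6.0
   vertex 4.8 0.5 4.3
  endloop
 endfacet
 facet normal 0.182 0.834 -0.521
  outer loop
   vertex 1.7 5.4 1.8
   vertex 2.5 5.6 2.4
   vertex 2.9 4.2 0.3
  endloop
 endfacet
 facet normal -0.578 0.617 0.534
  outer loop
   vertex 1.7 5.4 1.8
   vertex 1.1 1.2 6.0
   vertex 4.4 4.9 5.3
  endloop
 endfacet
 facet normal -0.552 0.652 0.519
  outer loop
   vertex 1.7 5.4 1.8
   vertex 4.4 4.9 5.3
   vertex 2.5 5.6 2.4
  endloop
 endfacet
 facet normal -0.731 -0.597 -0.331
  outer loop
   vertex 3.2 0.9 1.9
   vertex 3.8 0.0 2.2
   vertex 1.1 1.2 6.0
  endloop
 endfacet
 facet normal -0.228 -0.441 -0.868
  outer loop
   vertex 3.2 0.9 1.9
   vertex 2.9 4.2 0.3
   vertex 3.8 0.0 2.2
  endloop
 endfacet
 facet normal -0.859 -0.296 -0.418
  outer loop
   vertex 3.2 0.9 1.9
   vertex 1.1 1.2 6.0
   vertex 1.7 5.4 1.8
  endloop
 endfacet
 facet normal -0.847 -0.292 -0.444
  outer loop
   vertex 3.2 0.9 1.9
   vertex 1.7 5.4 1.8
   vertex 2.9 4.2 0.3
  endloop
 endfacet
 facet normal 0.994 0.073 0.075
  outer loop
   vertex 4.5 5.5 3.4
   vertex 4.4 4.9 5.3
   vertex 4.8 0.5 4.3
  endloop
 endfacet
 facet normal 0.905 -0.022 -0.425
  outer loop
   vertex 4.5 5.5 3.4
   vertex 4.8 0.5 4.3
   vertex 3.8 0.0 2.2
  endloop
 endfacet
 facet normal 0.891 -0.014 -0.454
  outer loop
   vertex 4.5 5.5 3.4
   vertex 3.8 0.0 2.2
   vertex 2.9 4.2 0.3
  endloop
 endfacet
 facet normal -0.100 0.950 0.295
  outer loop
   vertex 4.5 5.5 3.4
   vertex 2.5 5.6 2.4
   vertex 4.4 4.9 5.3
  endloop
 endfacet
 facet normal 0.287 0.821 -0.493
  outer loop
   vertex 4.5 5.5 3.4
   vertex 2.9 4.2 0.3
   vertex 2.5 5.6 2.4
  endloop
 endfacet
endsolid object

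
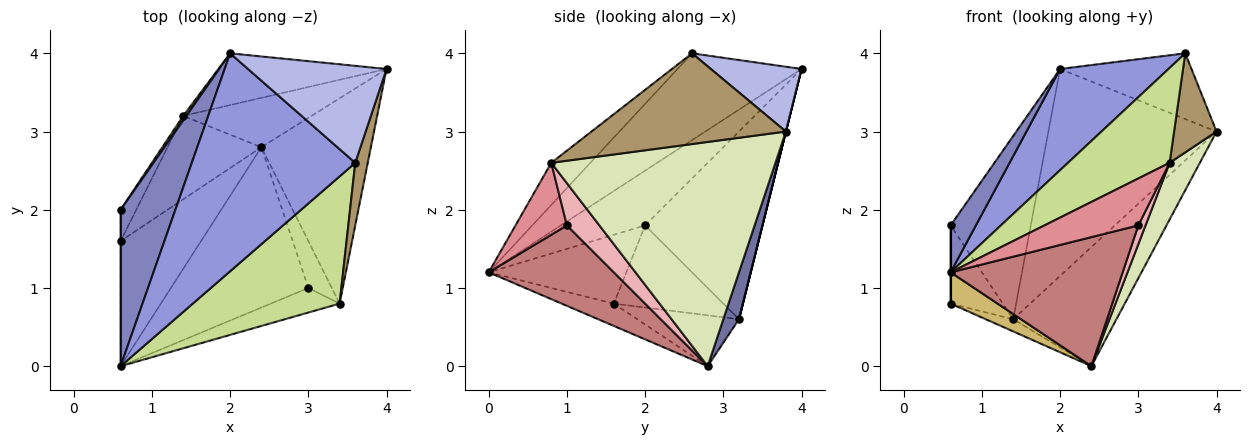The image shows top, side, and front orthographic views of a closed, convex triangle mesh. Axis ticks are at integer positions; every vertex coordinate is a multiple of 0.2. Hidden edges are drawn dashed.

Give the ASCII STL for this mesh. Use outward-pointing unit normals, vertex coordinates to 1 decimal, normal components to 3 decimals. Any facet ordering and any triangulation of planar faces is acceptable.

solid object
 facet normal 0.139 0.915 -0.379
  outer loop
   vertex 1.4 3.2 0.6
   vertex 4.0 3.8 3.0
   vertex 2.4 2.8 0.0
  endloop
 endfacet
 facet normal -0.692 -0.208 0.692
  outer loop
   vertex 2.0 4.0 3.8
   vertex 0.6 2.0 1.8
   vertex 0.6 0.0 1.2
  endloop
 endfacet
 facet normal -0.434 -0.379 0.817
  outer loop
   vertex 2.0 4.0 3.8
   vertex 0.6 0.0 1.2
   vertex 3.6 2.6 4.0
  endloop
 endfacet
 facet normal 0.361 0.523 0.772
  outer loop
   vertex 2.0 4.0 3.8
   vertex 3.6 2.6 4.0
   vertex 4.0 3.8 3.0
  endloop
 endfacet
 facet normal -0.826 0.564 0.014
  outer loop
   vertex 2.0 4.0 3.8
   vertex 1.4 3.2 0.6
   vertex 0.6 2.0 1.8
  endloop
 endfacet
 facet normal 0.000 0.970 -0.243
  outer loop
   vertex 2.0 4.0 3.8
   vertex 4.0 3.8 3.0
   vertex 1.4 3.2 0.6
  endloop
 endfacet
 facet normal -0.224 -0.583 0.781
  outer loop
   vertex 3.4 0.8 2.6
   vertex 3.6 2.6 4.0
   vertex 0.6 0.0 1.2
  endloop
 endfacet
 facet normal 0.892 -0.120 -0.436
  outer loop
   vertex 3.4 0.8 2.6
   vertex 2.4 2.8 0.0
   vertex 4.0 3.8 3.0
  endloop
 endfacet
 facet normal 0.968 -0.211 0.134
  outer loop
   vertex 3.4 0.8 2.6
   vertex 4.0 3.8 3.0
   vertex 3.6 2.6 4.0
  endloop
 endfacet
 facet normal -0.260 -0.234 -0.937
  outer loop
   vertex 0.6 1.6 0.8
   vertex 2.4 2.8 0.0
   vertex 0.6 0.0 1.2
  endloop
 endfacet
 facet normal -0.472 0.127 -0.872
  outer loop
   vertex 0.6 1.6 0.8
   vertex 1.4 3.2 0.6
   vertex 2.4 2.8 0.0
  endloop
 endfacet
 facet normal -1.000 0.000 0.000
  outer loop
   vertex 0.6 1.6 0.8
   vertex 0.6 0.0 1.2
   vertex 0.6 2.0 1.8
  endloop
 endfacet
 facet normal -0.890 0.424 -0.169
  outer loop
   vertex 0.6 1.6 0.8
   vertex 0.6 2.0 1.8
   vertex 1.4 3.2 0.6
  endloop
 endfacet
 facet normal 0.415 -0.570 -0.709
  outer loop
   vertex 3.0 1.0 1.8
   vertex 0.6 0.0 1.2
   vertex 2.4 2.8 0.0
  endloop
 endfacet
 facet normal 0.436 -0.797 -0.417
  outer loop
   vertex 3.0 1.0 1.8
   vertex 3.4 0.8 2.6
   vertex 0.6 0.0 1.2
  endloop
 endfacet
 facet normal 0.858 -0.191 -0.477
  outer loop
   vertex 3.0 1.0 1.8
   vertex 2.4 2.8 0.0
   vertex 3.4 0.8 2.6
  endloop
 endfacet
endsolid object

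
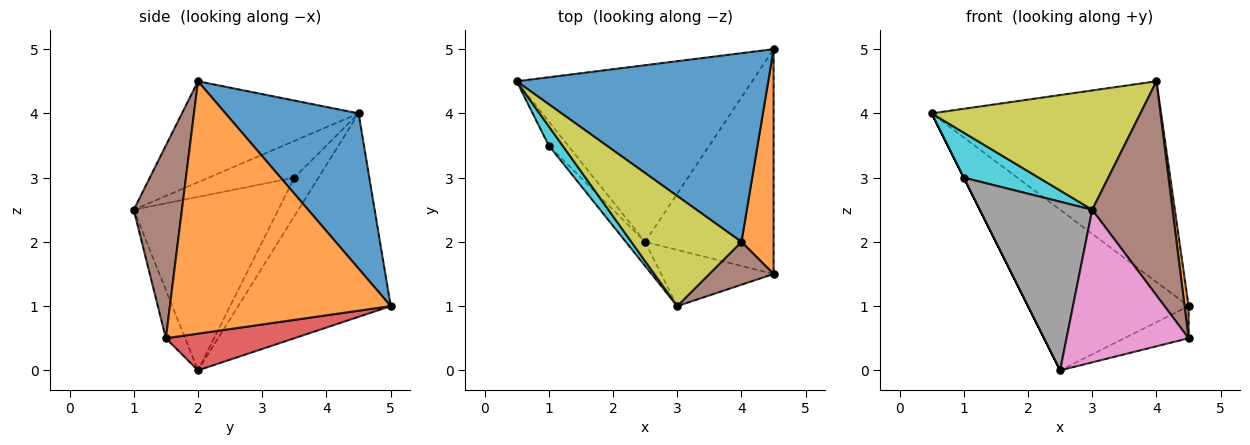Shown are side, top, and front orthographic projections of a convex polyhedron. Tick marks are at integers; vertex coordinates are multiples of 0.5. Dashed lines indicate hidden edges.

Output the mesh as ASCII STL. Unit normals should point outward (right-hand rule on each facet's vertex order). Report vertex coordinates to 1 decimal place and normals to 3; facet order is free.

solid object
 facet normal 0.389 0.671 0.631
  outer loop
   vertex 4.0 2.0 4.5
   vertex 4.5 5.0 1.0
   vertex 0.5 4.5 4.0
  endloop
 endfacet
 facet normal 0.992 -0.018 0.126
  outer loop
   vertex 4.0 2.0 4.5
   vertex 4.5 1.5 0.5
   vertex 4.5 5.0 1.0
  endloop
 endfacet
 facet normal -0.538 0.567 -0.624
  outer loop
   vertex 2.5 2.0 0.0
   vertex 0.5 4.5 4.0
   vertex 4.5 5.0 1.0
  endloop
 endfacet
 facet normal 0.272 0.136 -0.953
  outer loop
   vertex 2.5 2.0 0.0
   vertex 4.5 5.0 1.0
   vertex 4.5 1.5 0.5
  endloop
 endfacet
 facet normal -0.894 0.000 -0.447
  outer loop
   vertex 1.0 3.5 3.0
   vertex 0.5 4.5 4.0
   vertex 2.5 2.0 0.0
  endloop
 endfacet
 facet normal 0.507 -0.845 0.169
  outer loop
   vertex 3.0 1.0 2.5
   vertex 4.5 1.5 0.5
   vertex 4.0 2.0 4.5
  endloop
 endfacet
 facet normal -0.147 -0.928 -0.342
  outer loop
   vertex 3.0 1.0 2.5
   vertex 2.5 2.0 0.0
   vertex 4.5 1.5 0.5
  endloop
 endfacet
 facet normal -0.786 -0.612 -0.087
  outer loop
   vertex 3.0 1.0 2.5
   vertex 1.0 3.5 3.0
   vertex 2.5 2.0 0.0
  endloop
 endfacet
 facet normal -0.528 -0.624 0.576
  outer loop
   vertex 3.0 1.0 2.5
   vertex 4.0 2.0 4.5
   vertex 0.5 4.5 4.0
  endloop
 endfacet
 facet normal -0.724 -0.634 0.272
  outer loop
   vertex 3.0 1.0 2.5
   vertex 0.5 4.5 4.0
   vertex 1.0 3.5 3.0
  endloop
 endfacet
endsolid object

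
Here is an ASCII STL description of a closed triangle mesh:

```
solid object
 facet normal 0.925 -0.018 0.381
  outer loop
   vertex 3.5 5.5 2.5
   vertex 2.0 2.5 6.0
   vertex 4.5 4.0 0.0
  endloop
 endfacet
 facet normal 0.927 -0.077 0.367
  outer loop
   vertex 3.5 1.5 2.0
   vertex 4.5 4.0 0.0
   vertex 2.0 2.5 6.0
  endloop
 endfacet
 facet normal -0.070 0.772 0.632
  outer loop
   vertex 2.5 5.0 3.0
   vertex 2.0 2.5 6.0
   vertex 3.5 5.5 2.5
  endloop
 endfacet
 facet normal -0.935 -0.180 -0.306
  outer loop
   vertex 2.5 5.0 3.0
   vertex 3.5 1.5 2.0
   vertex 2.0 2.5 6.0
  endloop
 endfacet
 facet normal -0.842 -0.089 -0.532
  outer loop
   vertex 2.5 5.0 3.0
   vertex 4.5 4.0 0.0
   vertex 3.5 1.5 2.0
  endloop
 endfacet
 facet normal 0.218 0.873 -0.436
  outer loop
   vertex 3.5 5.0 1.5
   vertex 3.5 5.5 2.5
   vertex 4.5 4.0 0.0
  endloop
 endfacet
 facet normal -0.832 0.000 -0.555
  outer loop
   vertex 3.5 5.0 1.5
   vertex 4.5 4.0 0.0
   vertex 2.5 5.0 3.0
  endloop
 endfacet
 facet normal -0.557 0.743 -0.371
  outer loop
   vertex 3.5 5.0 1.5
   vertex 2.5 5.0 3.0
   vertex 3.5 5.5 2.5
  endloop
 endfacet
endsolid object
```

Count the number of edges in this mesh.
12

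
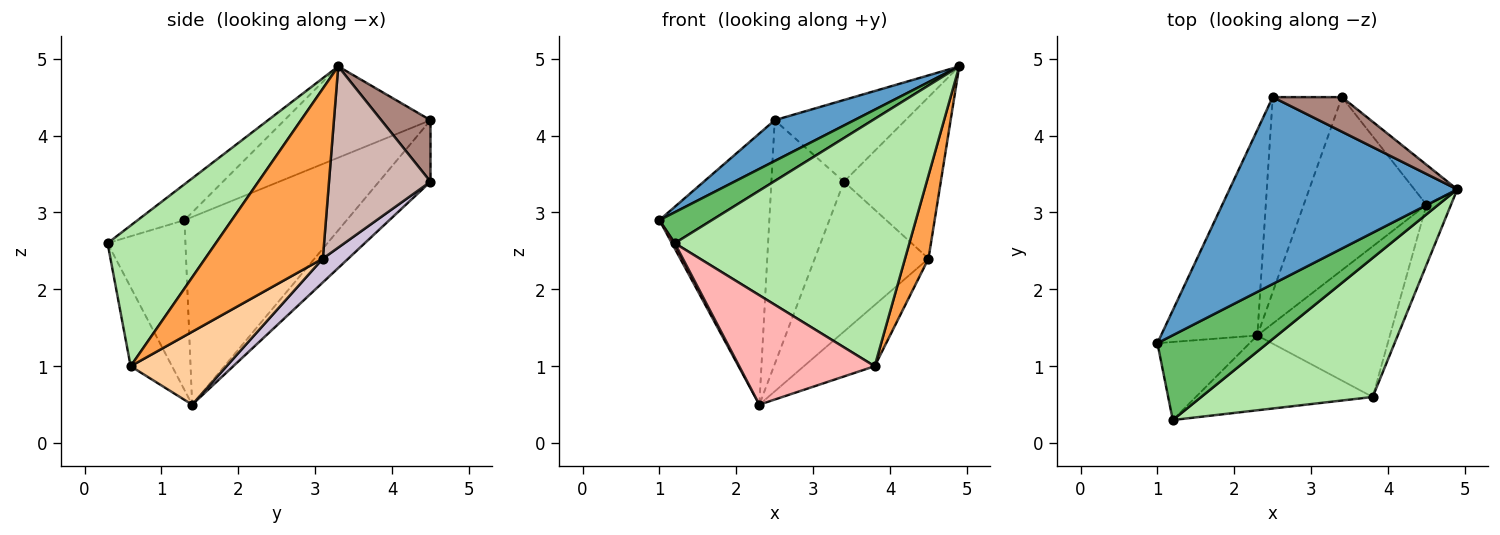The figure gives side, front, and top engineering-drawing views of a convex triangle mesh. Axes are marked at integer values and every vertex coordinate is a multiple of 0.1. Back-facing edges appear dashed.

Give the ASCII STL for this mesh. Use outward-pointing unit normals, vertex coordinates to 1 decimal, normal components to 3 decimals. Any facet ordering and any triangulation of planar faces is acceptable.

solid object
 facet normal -0.365 -0.199 0.910
  outer loop
   vertex 2.5 4.5 4.2
   vertex 1.0 1.3 2.9
   vertex 4.9 3.3 4.9
  endloop
 endfacet
 facet normal -0.762 0.516 -0.391
  outer loop
   vertex 2.3 1.4 0.5
   vertex 1.0 1.3 2.9
   vertex 2.5 4.5 4.2
  endloop
 endfacet
 facet normal 0.971 -0.194 -0.140
  outer loop
   vertex 4.5 3.1 2.4
   vertex 4.9 3.3 4.9
   vertex 3.8 0.6 1.0
  endloop
 endfacet
 facet normal 0.454 0.335 -0.826
  outer loop
   vertex 4.5 3.1 2.4
   vertex 3.8 0.6 1.0
   vertex 2.3 1.4 0.5
  endloop
 endfacet
 facet normal -0.292 -0.328 0.898
  outer loop
   vertex 1.2 0.3 2.6
   vertex 4.9 3.3 4.9
   vertex 1.0 1.3 2.9
  endloop
 endfacet
 facet normal 0.373 -0.809 0.455
  outer loop
   vertex 1.2 0.3 2.6
   vertex 3.8 0.6 1.0
   vertex 4.9 3.3 4.9
  endloop
 endfacet
 facet normal -0.878 -0.033 -0.477
  outer loop
   vertex 1.2 0.3 2.6
   vertex 1.0 1.3 2.9
   vertex 2.3 1.4 0.5
  endloop
 endfacet
 facet normal -0.244 -0.800 -0.547
  outer loop
   vertex 1.2 0.3 2.6
   vertex 2.3 1.4 0.5
   vertex 3.8 0.6 1.0
  endloop
 endfacet
 facet normal -0.485 0.683 -0.546
  outer loop
   vertex 3.4 4.5 3.4
   vertex 2.3 1.4 0.5
   vertex 2.5 4.5 4.2
  endloop
 endfacet
 facet normal 0.145 0.648 -0.748
  outer loop
   vertex 3.4 4.5 3.4
   vertex 4.5 3.1 2.4
   vertex 2.3 1.4 0.5
  endloop
 endfacet
 facet normal 0.328 0.870 0.368
  outer loop
   vertex 3.4 4.5 3.4
   vertex 2.5 4.5 4.2
   vertex 4.9 3.3 4.9
  endloop
 endfacet
 facet normal 0.713 0.681 -0.169
  outer loop
   vertex 3.4 4.5 3.4
   vertex 4.9 3.3 4.9
   vertex 4.5 3.1 2.4
  endloop
 endfacet
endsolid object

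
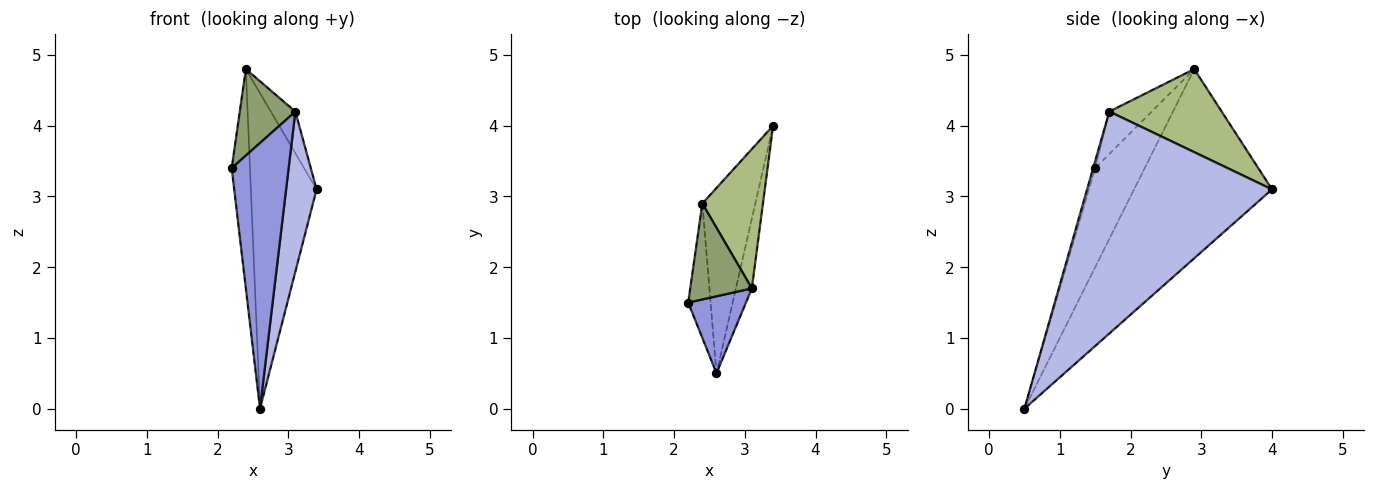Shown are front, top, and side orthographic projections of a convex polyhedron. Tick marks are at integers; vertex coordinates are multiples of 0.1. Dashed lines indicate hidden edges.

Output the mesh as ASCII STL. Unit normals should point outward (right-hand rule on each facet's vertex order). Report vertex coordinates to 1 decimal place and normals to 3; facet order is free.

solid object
 facet normal -0.918 0.339 -0.208
  outer loop
   vertex 2.4 2.9 4.8
   vertex 2.6 0.5 0.0
   vertex 2.2 1.5 3.4
  endloop
 endfacet
 facet normal -0.875 0.417 -0.245
  outer loop
   vertex 2.4 2.9 4.8
   vertex 3.4 4.0 3.1
   vertex 2.6 0.5 0.0
  endloop
 endfacet
 facet normal -0.034 -0.960 0.278
  outer loop
   vertex 3.1 1.7 4.2
   vertex 2.2 1.5 3.4
   vertex 2.6 0.5 0.0
  endloop
 endfacet
 facet normal 0.984 -0.162 -0.071
  outer loop
   vertex 3.1 1.7 4.2
   vertex 2.6 0.5 0.0
   vertex 3.4 4.0 3.1
  endloop
 endfacet
 facet normal -0.455 -0.596 0.661
  outer loop
   vertex 3.1 1.7 4.2
   vertex 2.4 2.9 4.8
   vertex 2.2 1.5 3.4
  endloop
 endfacet
 facet normal 0.796 0.174 0.580
  outer loop
   vertex 3.1 1.7 4.2
   vertex 3.4 4.0 3.1
   vertex 2.4 2.9 4.8
  endloop
 endfacet
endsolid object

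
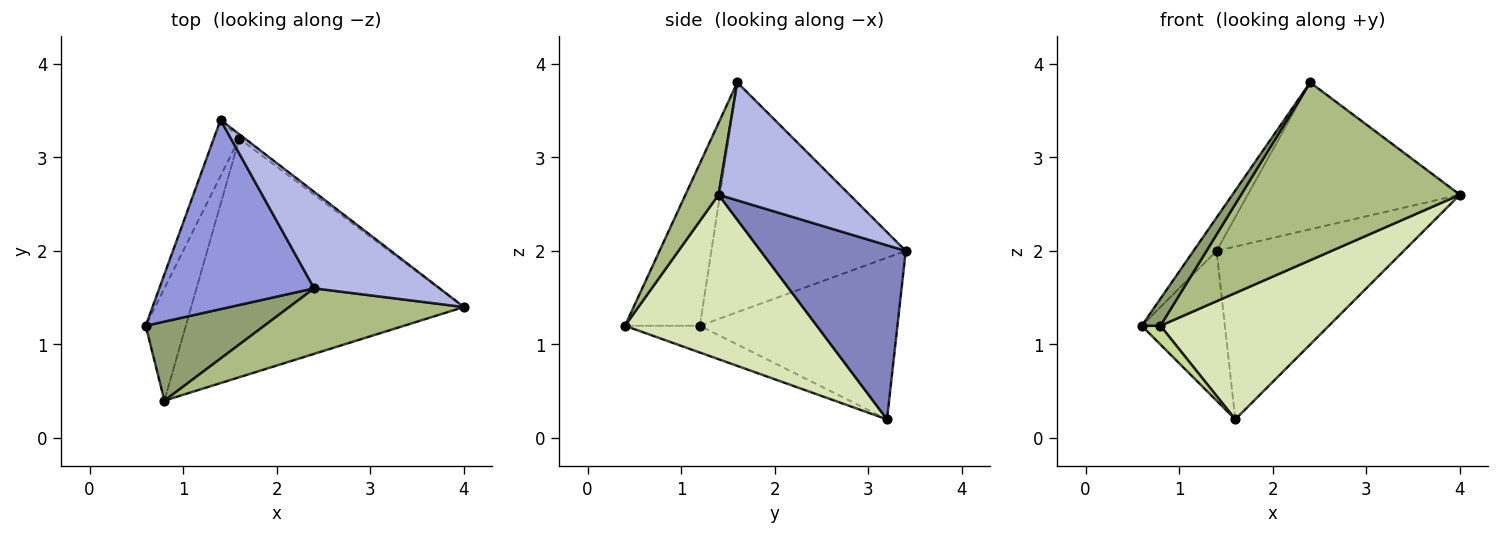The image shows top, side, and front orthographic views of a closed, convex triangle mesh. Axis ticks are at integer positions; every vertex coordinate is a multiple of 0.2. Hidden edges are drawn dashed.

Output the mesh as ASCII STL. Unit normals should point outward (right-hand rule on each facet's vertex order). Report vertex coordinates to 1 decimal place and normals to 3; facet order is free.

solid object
 facet normal -0.912 0.384 -0.144
  outer loop
   vertex 1.6 3.2 0.2
   vertex 0.6 1.2 1.2
   vertex 1.4 3.4 2.0
  endloop
 endfacet
 facet normal 0.612 0.790 -0.020
  outer loop
   vertex 1.6 3.2 0.2
   vertex 1.4 3.4 2.0
   vertex 4.0 1.4 2.6
  endloop
 endfacet
 facet normal -0.825 0.098 0.556
  outer loop
   vertex 2.4 1.6 3.8
   vertex 1.4 3.4 2.0
   vertex 0.6 1.2 1.2
  endloop
 endfacet
 facet normal 0.459 0.743 0.488
  outer loop
   vertex 2.4 1.6 3.8
   vertex 4.0 1.4 2.6
   vertex 1.4 3.4 2.0
  endloop
 endfacet
 facet normal -0.791 -0.198 0.578
  outer loop
   vertex 0.8 0.4 1.2
   vertex 2.4 1.6 3.8
   vertex 0.6 1.2 1.2
  endloop
 endfacet
 facet normal 0.141 -0.929 0.342
  outer loop
   vertex 0.8 0.4 1.2
   vertex 4.0 1.4 2.6
   vertex 2.4 1.6 3.8
  endloop
 endfacet
 facet normal -0.549 -0.137 -0.824
  outer loop
   vertex 0.8 0.4 1.2
   vertex 0.6 1.2 1.2
   vertex 1.6 3.2 0.2
  endloop
 endfacet
 facet normal 0.470 -0.413 -0.780
  outer loop
   vertex 0.8 0.4 1.2
   vertex 1.6 3.2 0.2
   vertex 4.0 1.4 2.6
  endloop
 endfacet
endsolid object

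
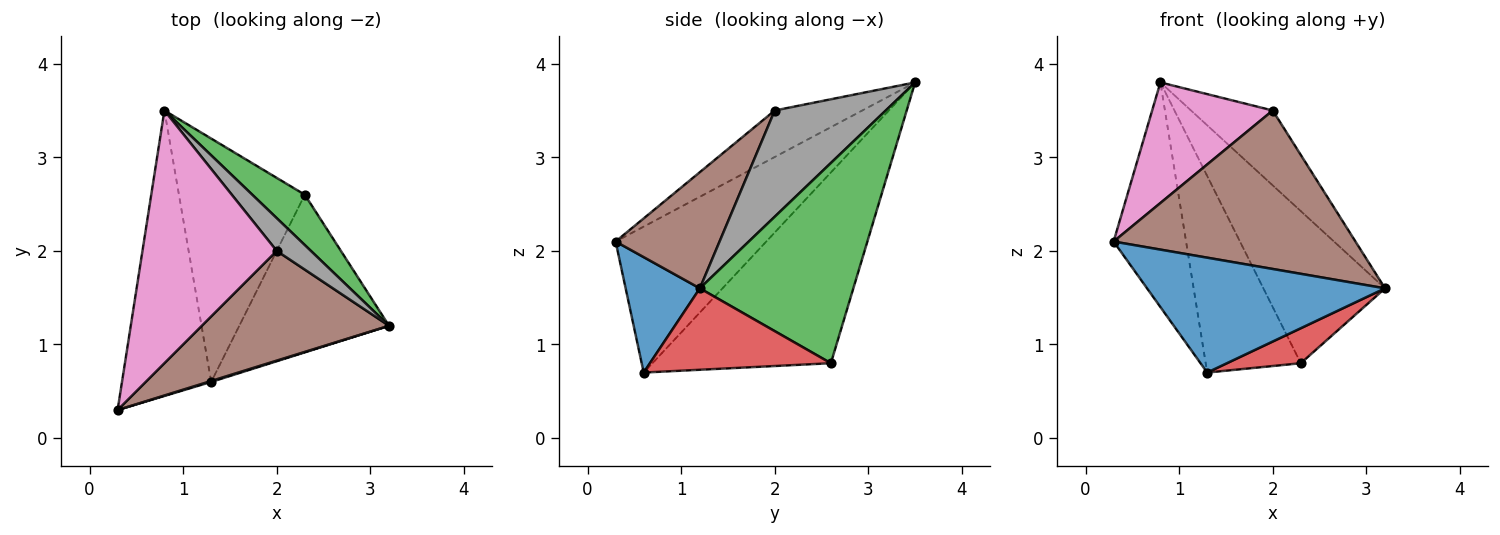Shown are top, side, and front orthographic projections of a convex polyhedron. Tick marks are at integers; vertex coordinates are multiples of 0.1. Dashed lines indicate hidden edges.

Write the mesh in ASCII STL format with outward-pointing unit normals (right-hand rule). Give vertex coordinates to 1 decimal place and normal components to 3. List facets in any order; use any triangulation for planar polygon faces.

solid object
 facet normal 0.298 -0.955 0.008
  outer loop
   vertex 1.3 0.6 0.7
   vertex 3.2 1.2 1.6
   vertex 0.3 0.3 2.1
  endloop
 endfacet
 facet normal -0.789 0.380 -0.482
  outer loop
   vertex 1.3 0.6 0.7
   vertex 0.3 0.3 2.1
   vertex 0.8 3.5 3.8
  endloop
 endfacet
 facet normal 0.768 0.608 0.201
  outer loop
   vertex 2.3 2.6 0.8
   vertex 0.8 3.5 3.8
   vertex 3.2 1.2 1.6
  endloop
 endfacet
 facet normal 0.469 -0.191 -0.862
  outer loop
   vertex 2.3 2.6 0.8
   vertex 3.2 1.2 1.6
   vertex 1.3 0.6 0.7
  endloop
 endfacet
 facet normal -0.763 0.406 -0.503
  outer loop
   vertex 2.3 2.6 0.8
   vertex 1.3 0.6 0.7
   vertex 0.8 3.5 3.8
  endloop
 endfacet
 facet normal 0.333 -0.775 0.537
  outer loop
   vertex 2.0 2.0 3.5
   vertex 0.3 0.3 2.1
   vertex 3.2 1.2 1.6
  endloop
 endfacet
 facet normal -0.298 -0.411 0.861
  outer loop
   vertex 2.0 2.0 3.5
   vertex 0.8 3.5 3.8
   vertex 0.3 0.3 2.1
  endloop
 endfacet
 facet normal 0.780 0.574 0.251
  outer loop
   vertex 2.0 2.0 3.5
   vertex 3.2 1.2 1.6
   vertex 0.8 3.5 3.8
  endloop
 endfacet
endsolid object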